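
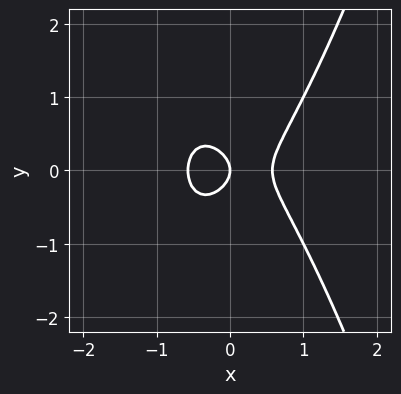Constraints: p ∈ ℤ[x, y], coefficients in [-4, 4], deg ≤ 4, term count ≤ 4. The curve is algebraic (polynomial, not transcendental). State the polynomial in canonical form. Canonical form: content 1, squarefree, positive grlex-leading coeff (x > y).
3*x^3 - 2*y^2 - x

deg p = 3. No degree-2 curve has this shape.
Symmetries: the y ↦ −y reflection is a symmetry, so y appears only in even powers.
From the axis intercepts and sections: one x-axis crossing is at x = 0; it crosses the y-axis at the gridline y = 0.
Together with the visible shape, these determine p as stated.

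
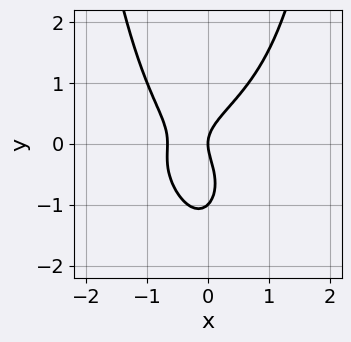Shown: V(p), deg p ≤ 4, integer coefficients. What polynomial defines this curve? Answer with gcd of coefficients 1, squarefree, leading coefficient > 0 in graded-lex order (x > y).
1. The degree is 4 — no degree-3 curve has this shape.
2. From the visible intercepts: among the integer gridlines, it crosses the y-axis at y ∈ {-1, 0}; one x-axis crossing is at x = 0.
3. Together with the visible shape, these determine p as stated.

3*x^2*y^2 - 2*y^3 + 3*x^2 - 2*y^2 + 2*x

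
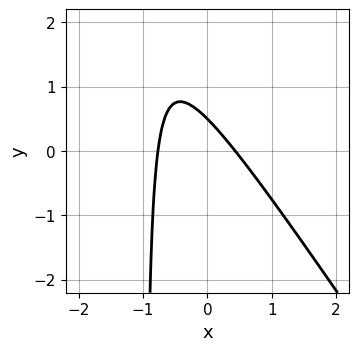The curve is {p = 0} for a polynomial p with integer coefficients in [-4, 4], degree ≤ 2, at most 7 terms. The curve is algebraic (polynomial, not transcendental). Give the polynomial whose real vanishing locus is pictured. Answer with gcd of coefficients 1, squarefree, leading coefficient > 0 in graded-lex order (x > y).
3*x^2 + 2*x*y + x + 2*y - 1

1. The degree is 2 — no degree-1 curve has this shape.
2. Matching integer coefficients to the picture gives p.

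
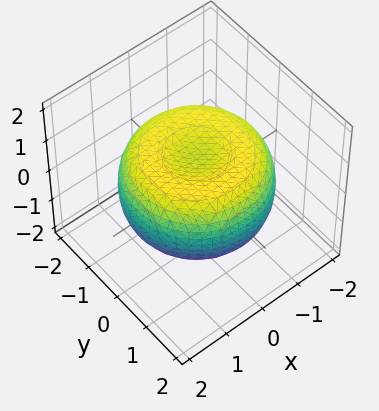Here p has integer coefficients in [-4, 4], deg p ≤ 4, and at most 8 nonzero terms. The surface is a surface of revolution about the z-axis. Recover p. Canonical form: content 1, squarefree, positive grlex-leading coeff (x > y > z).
x^4 + 2*x^2*y^2 + y^4 - 2*x^2 - 2*y^2 + 3*z^2 - 2

(a) deg p = 4.
(b) By symmetry, the z-axis is an axis of rotation, so x and y enter only as x² + y².
(c) Reading off the gridlines: a circular section at z = 0 has radius between 1 and 2.
(d) The integer polynomial consistent with all of this is the stated p.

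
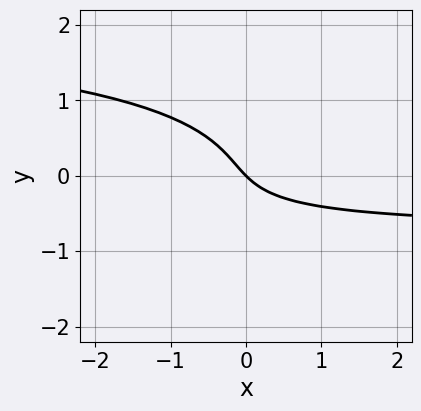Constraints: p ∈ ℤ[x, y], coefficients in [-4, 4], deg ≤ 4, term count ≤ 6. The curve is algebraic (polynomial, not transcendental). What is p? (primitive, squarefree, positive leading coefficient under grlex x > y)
x*y^2 - 3*y^3 - 2*x*y - 2*x - 2*y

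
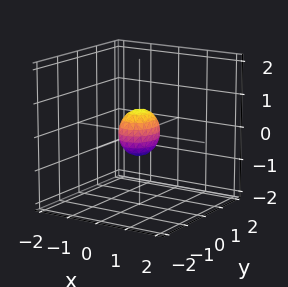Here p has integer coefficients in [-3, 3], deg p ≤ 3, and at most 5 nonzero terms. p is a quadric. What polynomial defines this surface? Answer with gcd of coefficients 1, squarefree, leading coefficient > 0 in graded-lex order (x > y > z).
3*x^2 + 2*y^2 + 2*z^2 - 1

First, deg p = 2.
Then, symmetries: it's symmetric under y → −y, forcing even powers of y; it's symmetric under z → −z, forcing even powers of z; the x ↦ −x reflection is a symmetry, so x appears only in even powers.
Finally, assembling these constraints gives the stated polynomial.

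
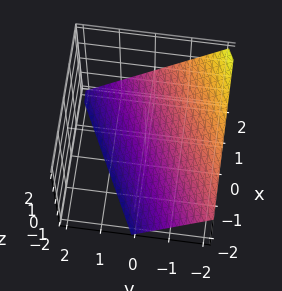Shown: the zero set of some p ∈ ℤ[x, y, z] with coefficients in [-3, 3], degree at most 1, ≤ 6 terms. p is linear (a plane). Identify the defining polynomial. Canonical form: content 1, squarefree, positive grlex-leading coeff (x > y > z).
x - 2*y - 2*z - 2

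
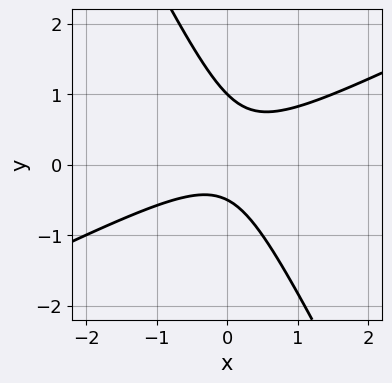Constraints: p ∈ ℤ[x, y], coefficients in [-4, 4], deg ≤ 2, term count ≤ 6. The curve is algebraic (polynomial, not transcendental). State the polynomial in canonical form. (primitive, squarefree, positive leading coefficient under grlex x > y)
1. Degree: a generic line meets the curve in up to 2 points, so deg p = 2.
2. Against the integer gridlines: no x-intercept at any integer in the box; it meets the y-axis at y = 1 (among the integer gridlines).
3. Putting this together gives p.

2*x^2 - 3*x*y - 2*y^2 + y + 1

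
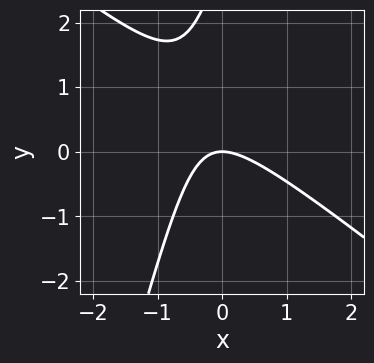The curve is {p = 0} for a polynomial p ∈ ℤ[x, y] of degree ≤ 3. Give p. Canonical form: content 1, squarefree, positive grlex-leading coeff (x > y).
(a) The degree is 2 — the shape is more complex than any degree-1 curve.
(b) From the axis intercepts and sections: one x-axis crossing is at x = 0; it meets the y-axis at y = 0 (among the integer gridlines).
(c) The integer polynomial consistent with all of this is the stated p.

3*x^2 + 3*x*y - y^2 + 3*y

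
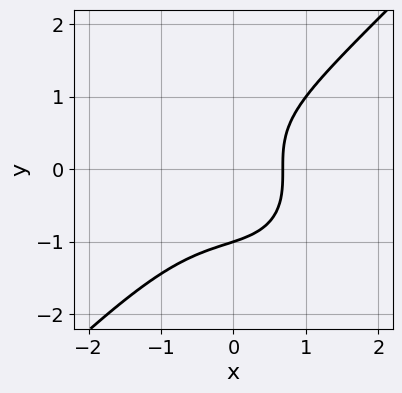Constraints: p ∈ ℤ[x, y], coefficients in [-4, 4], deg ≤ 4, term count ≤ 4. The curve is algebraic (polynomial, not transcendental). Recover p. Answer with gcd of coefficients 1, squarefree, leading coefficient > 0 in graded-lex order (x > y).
x^3 - y^3 + x - 1

1. The degree is 3 — a generic line meets the curve in up to 3 points.
2. From the axis intercepts and sections: one y-axis crossing is at y = -1.
3. Assembling these constraints gives the stated polynomial.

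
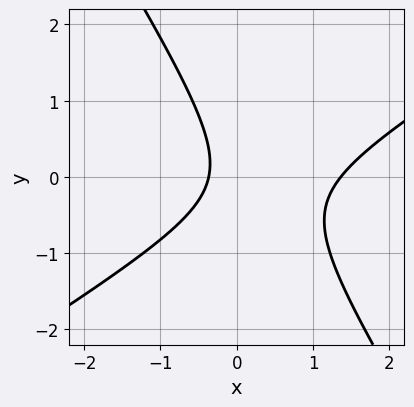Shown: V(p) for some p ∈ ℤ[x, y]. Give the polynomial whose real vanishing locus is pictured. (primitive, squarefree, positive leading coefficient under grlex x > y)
First, the degree is 2 — no degree-1 curve has this shape.
Next, against the integer gridlines: it misses every integer gridline on the y-axis.
Finally, putting this together gives p.

2*x^2 - 2*x*y - 2*y^2 - 2*x - 1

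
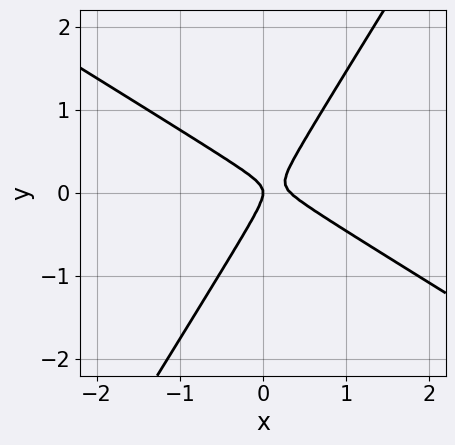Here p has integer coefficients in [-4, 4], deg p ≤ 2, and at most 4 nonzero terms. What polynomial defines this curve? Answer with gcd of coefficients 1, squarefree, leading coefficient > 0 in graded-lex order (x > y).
(a) The degree is 2 — the shape is more complex than any degree-1 curve.
(b) Against the integer gridlines: one x-axis crossing is at x = 0; it crosses the y-axis at the gridline y = 0.
(c) Together with the visible shape, these determine p as stated.

3*x^2 + 3*x*y - 3*y^2 - x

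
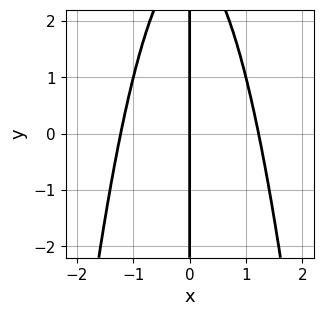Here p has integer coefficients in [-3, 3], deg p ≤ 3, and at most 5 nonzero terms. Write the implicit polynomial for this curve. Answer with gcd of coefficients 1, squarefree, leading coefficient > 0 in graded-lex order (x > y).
2*x^3 + x*y - 3*x

First, deg p = 3.
Then, observable constraints: every point of the y-axis in the box is on the curve; one x-axis crossing is at x = 0.
Finally, assembling these constraints gives the stated polynomial.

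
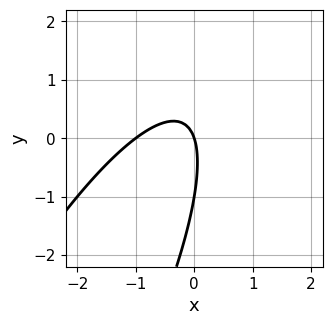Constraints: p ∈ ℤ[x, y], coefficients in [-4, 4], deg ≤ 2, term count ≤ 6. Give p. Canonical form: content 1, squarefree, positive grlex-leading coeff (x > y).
(a) The degree is 2 — no degree-1 curve has this shape.
(b) Reading off the gridlines: among the integer gridlines, it crosses the x-axis at x ∈ {-1, 0}; the y-axis gridline crossings are at y ∈ {-1, 0}.
(c) Matching integer coefficients to the picture gives p.

3*x^2 - 3*x*y + y^2 + 3*x + y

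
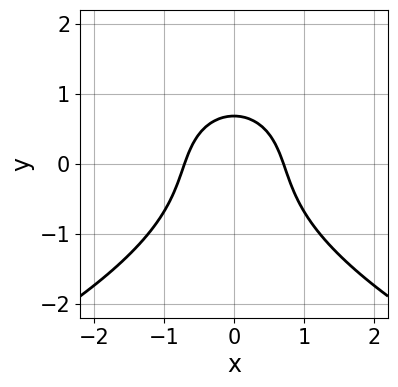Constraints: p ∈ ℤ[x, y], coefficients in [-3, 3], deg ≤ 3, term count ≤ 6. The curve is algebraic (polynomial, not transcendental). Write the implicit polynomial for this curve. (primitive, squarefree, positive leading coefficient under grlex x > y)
y^3 + 2*x^2 + y - 1

1. Degree: the shape is more complex than any degree-2 curve, so deg p = 3.
2. Symmetries: mirror symmetry x ↦ −x ⇒ only even powers of x.
3. These observations pin down the coefficients.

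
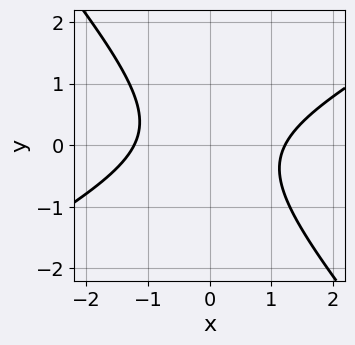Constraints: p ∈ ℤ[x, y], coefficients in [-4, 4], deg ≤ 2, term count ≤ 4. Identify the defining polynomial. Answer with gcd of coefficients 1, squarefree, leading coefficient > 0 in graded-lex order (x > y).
2*x^2 - 2*x*y - 3*y^2 - 3

1. Degree: no degree-1 curve has this shape, so deg p = 2.
2. Checking where it meets the axes: no y-intercept at any integer in the box.
3. Solving for integer coefficients yields p as stated.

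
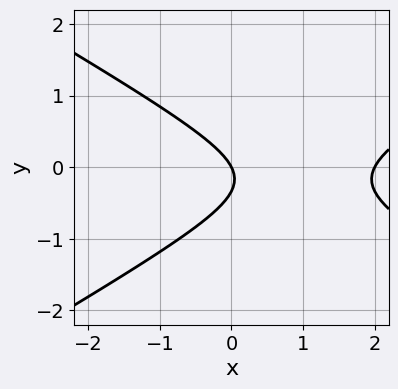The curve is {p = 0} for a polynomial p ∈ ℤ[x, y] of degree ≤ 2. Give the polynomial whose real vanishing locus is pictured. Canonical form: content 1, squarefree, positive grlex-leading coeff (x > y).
deg p = 2. The shape is more complex than any degree-1 curve.
From the visible intercepts: the x-axis gridline crossings are at x ∈ {0, 2}; it crosses the y-axis at the gridline y = 0.
Matching integer coefficients to the picture gives p.

x^2 - 3*y^2 - 2*x - y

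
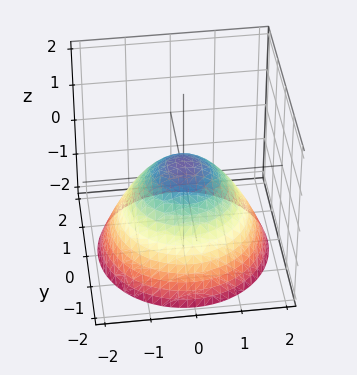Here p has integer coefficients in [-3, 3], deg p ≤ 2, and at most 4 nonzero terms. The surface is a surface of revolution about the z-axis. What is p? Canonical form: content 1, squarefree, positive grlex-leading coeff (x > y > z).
2*x^2 + 2*y^2 + 3*z - 1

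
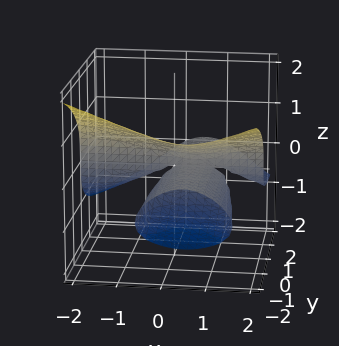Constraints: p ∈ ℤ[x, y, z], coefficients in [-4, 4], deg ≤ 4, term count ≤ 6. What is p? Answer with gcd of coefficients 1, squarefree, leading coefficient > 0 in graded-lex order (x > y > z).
x^2*y + 3*z^3 - x*y + 2*y*z

First, degree: a generic line meets the surface in up to 3 points, so deg p = 3.
Next, from the axis intercepts and sections: every point of the x-axis in the box is on the surface; every point of the y-axis in the box is on the surface; one z-axis crossing is at z = 0.
Finally, solving for integer coefficients yields p as stated.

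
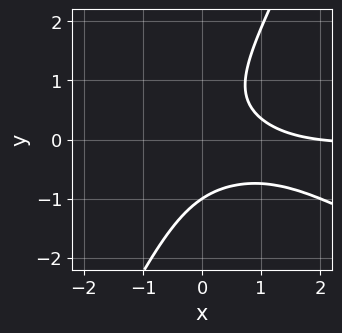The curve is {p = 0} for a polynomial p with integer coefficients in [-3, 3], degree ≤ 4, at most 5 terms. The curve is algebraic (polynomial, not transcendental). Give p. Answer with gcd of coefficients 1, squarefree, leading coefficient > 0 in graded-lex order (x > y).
First, degree: the shape is more complex than any degree-2 curve, so deg p = 3.
Next, observable constraints: it meets the x-axis at x = 2 (among the integer gridlines); one y-axis crossing is at y = -1.
Finally, together with the visible shape, these determine p as stated.

2*x^2*y + 3*x*y^2 - 2*y^3 + x - 2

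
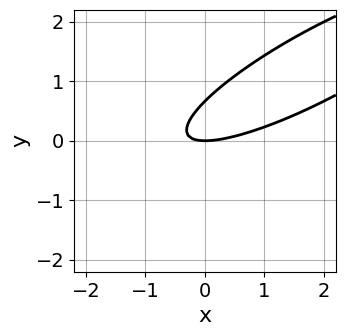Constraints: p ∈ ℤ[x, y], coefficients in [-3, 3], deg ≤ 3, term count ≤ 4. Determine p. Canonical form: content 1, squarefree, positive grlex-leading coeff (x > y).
x^2 - 3*x*y + 3*y^2 - 2*y

1. The degree is 2 — the shape is more complex than any degree-1 curve.
2. From the axis intercepts and sections: it meets the y-axis at y = 0 (among the integer gridlines); it meets the x-axis at x = 0 (among the integer gridlines).
3. Fitting integer coefficients to these (and the overall shape) gives p.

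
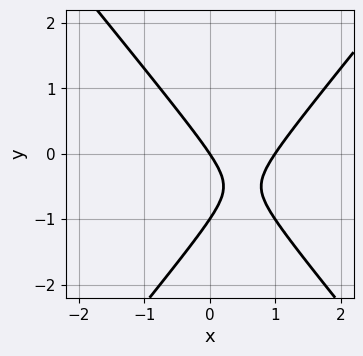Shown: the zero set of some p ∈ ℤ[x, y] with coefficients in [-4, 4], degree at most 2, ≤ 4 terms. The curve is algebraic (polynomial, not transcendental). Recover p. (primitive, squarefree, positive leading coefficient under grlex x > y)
First, the degree is 2 — the shape is more complex than any degree-1 curve.
Next, from the visible intercepts: the x-axis gridline crossings are at x ∈ {0, 1}; the y-axis gridline crossings are at y ∈ {-1, 0}.
Finally, solving for integer coefficients yields p as stated.

3*x^2 - 2*y^2 - 3*x - 2*y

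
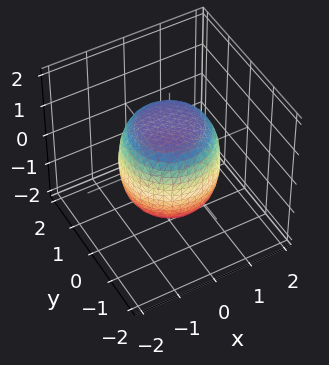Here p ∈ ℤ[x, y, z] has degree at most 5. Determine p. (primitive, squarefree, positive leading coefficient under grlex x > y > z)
2*x^4 + 4*x^2*y^2 + 2*y^4 - x^2 - y^2 + 2*z^2 - 3

(a) The degree is 4 — no degree-3 surface has this shape.
(b) By symmetry, the surface is invariant under rotation about z: p = q(x² + y², z).
(c) Checking where it meets the axes: a circular section at z = -1 has radius exactly 1.
(d) These observations pin down the coefficients.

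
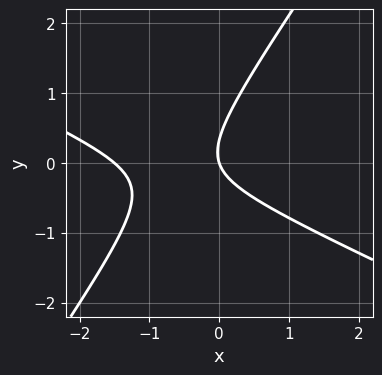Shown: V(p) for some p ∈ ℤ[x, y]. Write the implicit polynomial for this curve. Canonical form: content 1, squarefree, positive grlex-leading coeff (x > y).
1. Degree: a generic line meets the curve in up to 2 points, so deg p = 2.
2. From the axis intercepts and sections: it crosses the x-axis at the gridline x = 0; one y-axis crossing is at y = 0.
3. These observations pin down the coefficients.

2*x^2 + 3*x*y - 3*y^2 + 3*x + y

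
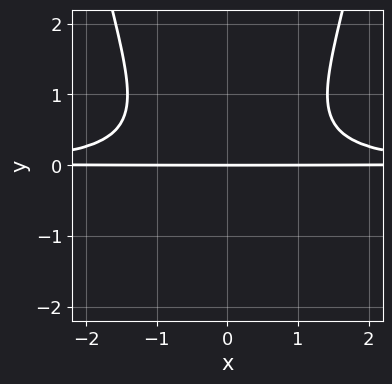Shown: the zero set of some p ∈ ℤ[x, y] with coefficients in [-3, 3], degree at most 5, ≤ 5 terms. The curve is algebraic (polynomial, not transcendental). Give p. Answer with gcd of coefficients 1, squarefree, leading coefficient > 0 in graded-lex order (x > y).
(a) The degree is 4 — no degree-3 curve has this shape.
(b) Symmetries: mirror symmetry x ↦ −x ⇒ only even powers of x.
(c) Reading off the gridlines: it crosses the y-axis at the gridline y = 0; every point of the x-axis in the box is on the curve.
(d) Fitting integer coefficients to these (and the overall shape) gives p.

x^2*y^2 - y^3 - y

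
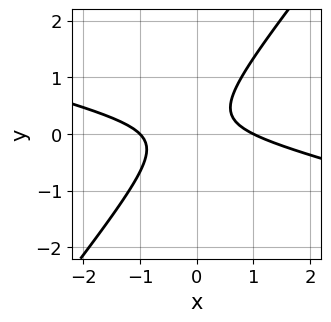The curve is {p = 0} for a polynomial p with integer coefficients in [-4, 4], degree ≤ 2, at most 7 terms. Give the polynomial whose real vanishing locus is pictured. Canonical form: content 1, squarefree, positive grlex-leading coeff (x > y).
x^2 + 3*x*y - 3*y^2 + y - 1

First, degree: a generic line meets the curve in up to 2 points, so deg p = 2.
Next, checking where it meets the axes: among the integer gridlines, it crosses the x-axis at x ∈ {-1, 1}; the curve avoids every integer y-axis point in the box.
Finally, together with the visible shape, these determine p as stated.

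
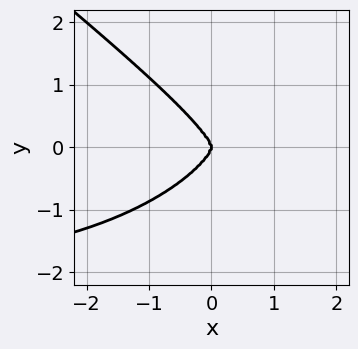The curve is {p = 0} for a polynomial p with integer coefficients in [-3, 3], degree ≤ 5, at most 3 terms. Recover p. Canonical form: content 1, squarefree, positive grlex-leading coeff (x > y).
x^3*y + 2*y^4 + 2*x^3

1. The degree is 4 — the shape is more complex than any degree-3 curve.
2. Reading off the gridlines: it meets the y-axis at y = 0 (among the integer gridlines); it meets the x-axis at x = 0 (among the integer gridlines).
3. Solving for integer coefficients yields p as stated.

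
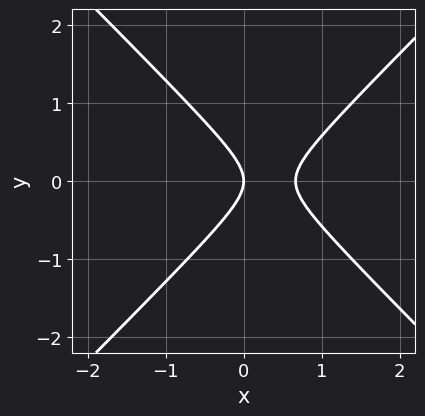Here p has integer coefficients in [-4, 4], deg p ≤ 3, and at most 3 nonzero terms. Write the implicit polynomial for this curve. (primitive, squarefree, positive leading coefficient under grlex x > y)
3*x^2 - 3*y^2 - 2*x

First, the degree is 2 — no degree-1 curve has this shape.
Then, symmetries: the y ↦ −y reflection is a symmetry, so y appears only in even powers.
Then, from the axis intercepts and sections: one x-axis crossing is at x = 0; one y-axis crossing is at y = 0.
Finally, assembling these constraints gives the stated polynomial.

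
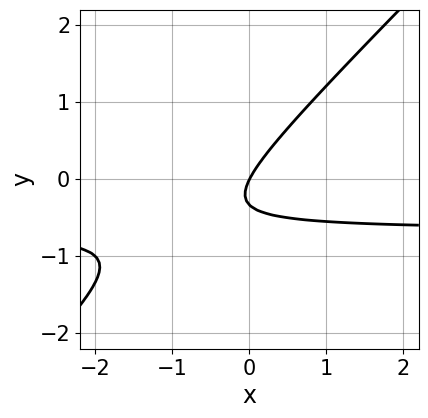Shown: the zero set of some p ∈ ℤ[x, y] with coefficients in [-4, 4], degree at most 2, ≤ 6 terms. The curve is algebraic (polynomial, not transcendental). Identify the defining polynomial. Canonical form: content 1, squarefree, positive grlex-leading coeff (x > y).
First, degree: the shape is more complex than any degree-1 curve, so deg p = 2.
Then, checking where it meets the axes: it meets the y-axis at y = 0 (among the integer gridlines); it meets the x-axis at x = 0 (among the integer gridlines).
Finally, together with the visible shape, these determine p as stated.

3*x*y - 3*y^2 + 2*x - y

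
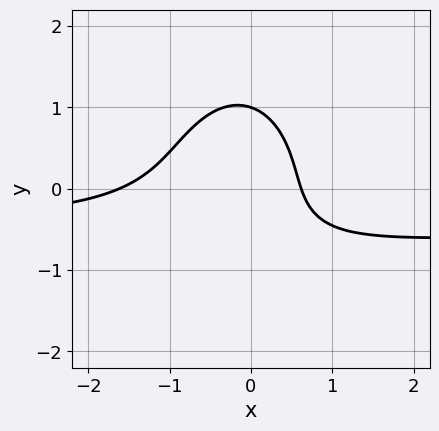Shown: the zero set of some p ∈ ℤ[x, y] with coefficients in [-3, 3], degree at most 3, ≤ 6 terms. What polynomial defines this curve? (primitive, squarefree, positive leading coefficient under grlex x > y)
1. The degree is 3 — a generic line meets the curve in up to 3 points.
2. Checking where it meets the axes: it meets the y-axis at y = 1 (among the integer gridlines).
3. Putting this together gives p.

2*x^2*y + y^3 + x^2 + x - 1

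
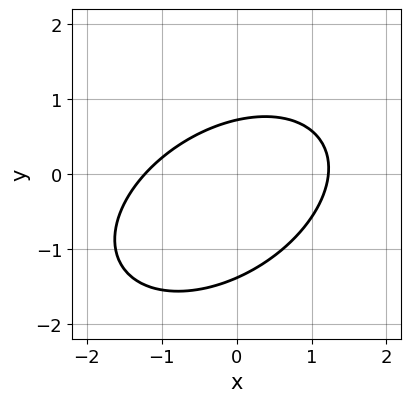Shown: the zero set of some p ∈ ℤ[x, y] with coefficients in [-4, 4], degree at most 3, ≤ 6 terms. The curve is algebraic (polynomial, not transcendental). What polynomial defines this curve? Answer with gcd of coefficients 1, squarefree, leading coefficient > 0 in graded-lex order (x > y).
deg p = 2. No degree-1 curve has this shape.
Solving for integer coefficients yields p as stated.

2*x^2 - 2*x*y + 3*y^2 + 2*y - 3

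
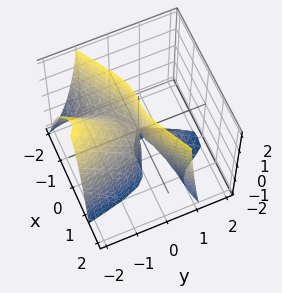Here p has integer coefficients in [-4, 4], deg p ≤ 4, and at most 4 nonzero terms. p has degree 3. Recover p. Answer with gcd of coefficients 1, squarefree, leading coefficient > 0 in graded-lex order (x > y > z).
x^3 - 2*x^2*y - y^2 - y*z

First, degree: a generic line meets the surface in up to 3 points, so deg p = 3.
Next, from the axis intercepts and sections: it meets the y-axis at y = 0 (among the integer gridlines); every point of the z-axis in the box is on the surface.
Finally, these observations pin down the coefficients.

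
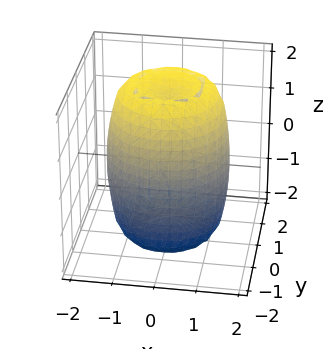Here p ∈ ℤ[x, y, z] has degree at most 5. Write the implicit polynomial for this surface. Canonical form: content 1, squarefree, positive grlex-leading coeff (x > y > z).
2*x^4 + 4*x^2*y^2 + 2*y^4 - 3*x^2 - 3*y^2 + z^2 - 3

1. Degree: a generic line meets the surface in up to 4 points, so deg p = 4.
2. Symmetry: the z-axis is an axis of rotation, so x and y enter only as x² + y².
3. From the axis intercepts and sections: a circular section at z = 0 has radius between 1 and 2.
4. The integer polynomial consistent with all of this is the stated p.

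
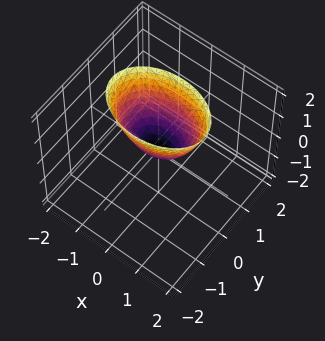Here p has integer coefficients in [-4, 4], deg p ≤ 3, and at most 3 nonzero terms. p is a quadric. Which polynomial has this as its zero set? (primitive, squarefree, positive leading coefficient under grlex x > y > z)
First, the degree is 2 — a paraboloid; a quadric.
Then, symmetries: the y ↦ −y reflection is a symmetry, so y appears only in even powers; mirror symmetry x ↦ −x ⇒ only even powers of x.
Next, against the integer gridlines: it crosses the x-axis at the gridline x = 0; it crosses the z-axis at the gridline z = 0; one y-axis crossing is at y = 0.
Finally, fitting integer coefficients to these (and the overall shape) gives p.

x^2 + 2*y^2 - z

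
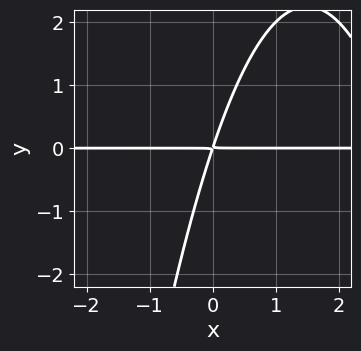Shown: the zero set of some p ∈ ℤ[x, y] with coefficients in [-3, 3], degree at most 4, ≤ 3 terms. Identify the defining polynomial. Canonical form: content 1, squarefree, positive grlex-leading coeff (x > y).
x^2*y - 3*x*y + y^2

1. Degree: the shape is more complex than any degree-2 curve, so deg p = 3.
2. Against the integer gridlines: the visible x-axis segment lies entirely on the curve.
3. Together with the visible shape, these determine p as stated.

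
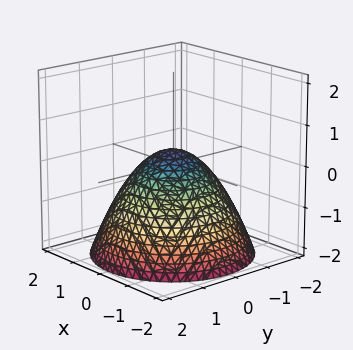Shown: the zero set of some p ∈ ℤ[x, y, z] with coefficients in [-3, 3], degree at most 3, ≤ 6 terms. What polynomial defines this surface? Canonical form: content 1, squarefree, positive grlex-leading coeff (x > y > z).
1. deg p = 2. A generic line meets the surface in up to 2 points.
2. Symmetries: the z-axis is an axis of rotation, so x and y enter only as x² + y².
3. Checking where it meets the axes: a circular section at z = -1 has radius between 1 and 2.
4. Together with the visible shape, these determine p as stated.

2*x^2 + 2*y^2 + 3*z - 1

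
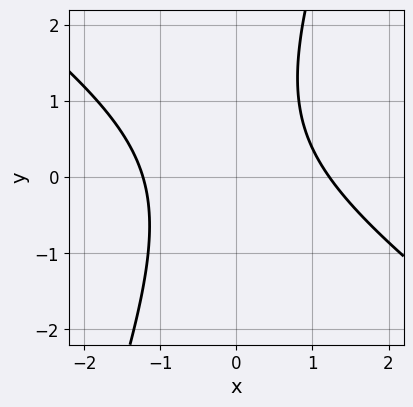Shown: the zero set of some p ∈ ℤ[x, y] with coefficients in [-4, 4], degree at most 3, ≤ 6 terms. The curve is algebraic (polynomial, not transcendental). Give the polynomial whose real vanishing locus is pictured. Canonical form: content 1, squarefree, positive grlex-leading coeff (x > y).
Degree: no degree-1 curve has this shape, so deg p = 2.
Checking where it meets the axes: it misses every integer gridline on the y-axis.
Fitting integer coefficients to these (and the overall shape) gives p.

2*x^2 + 2*x*y - y^2 + y - 3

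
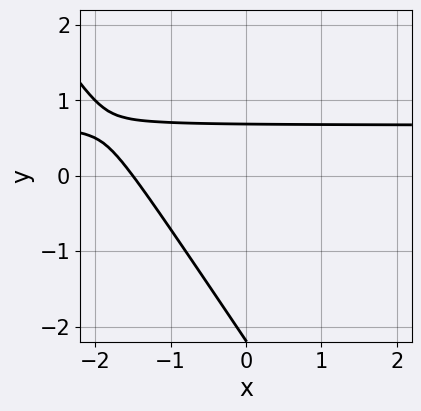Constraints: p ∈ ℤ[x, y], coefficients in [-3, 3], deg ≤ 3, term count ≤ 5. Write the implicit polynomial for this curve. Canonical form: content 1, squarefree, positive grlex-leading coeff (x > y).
3*x*y + 2*y^2 - 2*x + 3*y - 3

1. Degree: no degree-1 curve has this shape, so deg p = 2.
2. The integer polynomial consistent with all of this is the stated p.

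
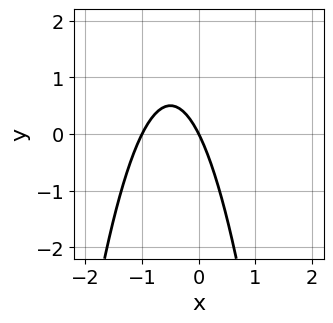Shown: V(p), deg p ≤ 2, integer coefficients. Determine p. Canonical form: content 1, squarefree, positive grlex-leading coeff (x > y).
2*x^2 + 2*x + y

First, the degree is 2 — a generic line meets the curve in up to 2 points.
Next, checking where it meets the axes: the x-axis gridline crossings are at x ∈ {-1, 0}; it meets the y-axis at y = 0 (among the integer gridlines).
Finally, together with the visible shape, these determine p as stated.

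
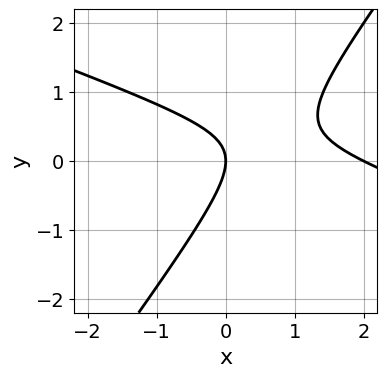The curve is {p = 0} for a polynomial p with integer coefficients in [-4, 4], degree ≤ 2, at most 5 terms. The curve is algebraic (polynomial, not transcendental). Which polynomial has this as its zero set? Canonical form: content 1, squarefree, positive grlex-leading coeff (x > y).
x^2 + 2*x*y - 2*y^2 - 2*x

deg p = 2.
From the visible intercepts: the x-axis gridline crossings are at x ∈ {0, 2}; one y-axis crossing is at y = 0.
These observations pin down the coefficients.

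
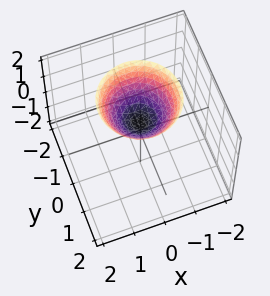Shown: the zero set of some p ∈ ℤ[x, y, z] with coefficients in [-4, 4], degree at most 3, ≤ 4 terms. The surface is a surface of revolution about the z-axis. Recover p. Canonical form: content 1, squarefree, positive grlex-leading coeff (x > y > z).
2*x^2 + 2*y^2 - 2*z + 1

1. Degree: no degree-1 surface has this shape, so deg p = 2.
2. Symmetry: every cross-section ⟂ z is a circle, so x, y appear only via x² + y².
3. Observable constraints: the surface avoids every integer x-axis point in the box; no y-intercept at any integer in the box.
4. These observations pin down the coefficients.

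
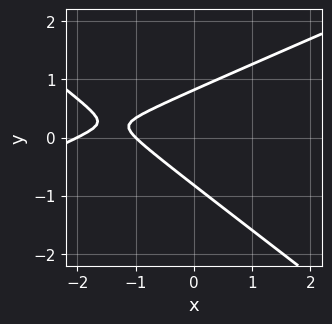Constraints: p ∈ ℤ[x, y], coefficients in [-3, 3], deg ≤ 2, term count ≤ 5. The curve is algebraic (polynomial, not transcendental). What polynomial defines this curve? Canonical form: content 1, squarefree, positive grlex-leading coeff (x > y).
x^2 - x*y - 3*y^2 + 3*x + 2

1. Degree: a generic line meets the curve in up to 2 points, so deg p = 2.
2. From the visible intercepts: among the integer gridlines, it crosses the x-axis at x ∈ {-2, -1}.
3. The integer polynomial consistent with all of this is the stated p.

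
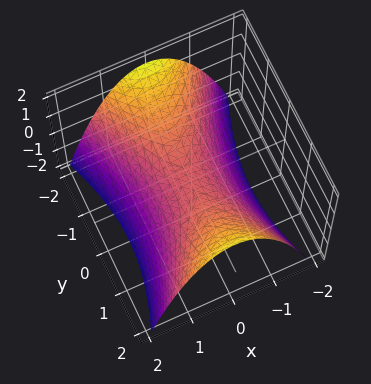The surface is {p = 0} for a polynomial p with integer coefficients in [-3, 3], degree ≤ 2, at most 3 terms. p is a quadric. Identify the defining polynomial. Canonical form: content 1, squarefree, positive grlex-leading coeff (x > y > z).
3*x^2 - y^2 + 3*z

1. Degree: a hyperbolic paraboloid; a quadric, so deg p = 2.
2. Symmetries: mirror symmetry x ↦ −x ⇒ only even powers of x; mirror symmetry y ↦ −y ⇒ only even powers of y.
3. Observable constraints: it meets the z-axis at z = 0 (among the integer gridlines); it meets the y-axis at y = 0 (among the integer gridlines); it crosses the x-axis at the gridline x = 0.
4. Matching integer coefficients to the picture gives p.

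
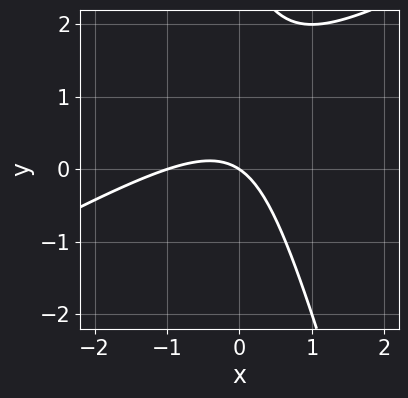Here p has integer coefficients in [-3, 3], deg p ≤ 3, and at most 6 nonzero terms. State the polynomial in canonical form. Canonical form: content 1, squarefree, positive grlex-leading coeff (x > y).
1. deg p = 2. The shape is more complex than any degree-1 curve.
2. From the visible intercepts: one y-axis crossing is at y = 0; the x-axis gridline crossings are at x ∈ {-1, 0}.
3. Matching integer coefficients to the picture gives p.

2*x^2 - 3*x*y - y^2 + 2*x + 3*y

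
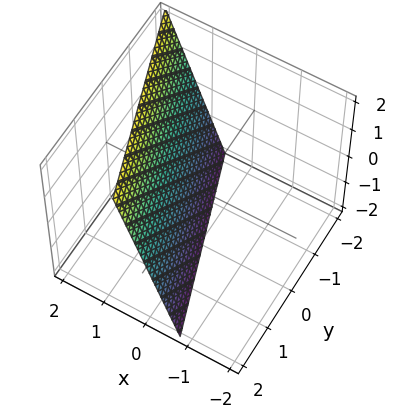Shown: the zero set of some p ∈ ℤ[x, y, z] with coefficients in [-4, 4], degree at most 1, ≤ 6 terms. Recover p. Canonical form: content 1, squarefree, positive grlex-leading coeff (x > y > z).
The degree is 1 — every cross-section is a straight line — this is a plane.
Against the integer gridlines: it crosses the y-axis at the gridline y = 2; it crosses the z-axis at the gridline z = -2.
Putting this together gives p.

3*x + y - z - 2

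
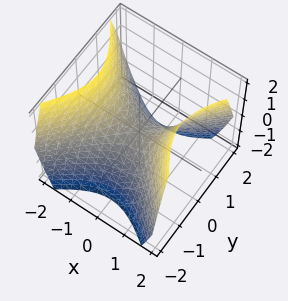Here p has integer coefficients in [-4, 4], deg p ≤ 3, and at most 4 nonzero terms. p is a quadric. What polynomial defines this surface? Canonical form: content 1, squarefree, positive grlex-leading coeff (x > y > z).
1. Degree: a hyperbolic paraboloid; a quadric, so deg p = 2.
2. Symmetries: the x ↦ −x reflection is a symmetry, so x appears only in even powers; it's symmetric under y → −y, forcing even powers of y.
3. Observable constraints: it crosses the z-axis at the gridline z = 0; it crosses the x-axis at the gridline x = 0.
4. Fitting integer coefficients to these (and the overall shape) gives p.

x^2 - y^2 - z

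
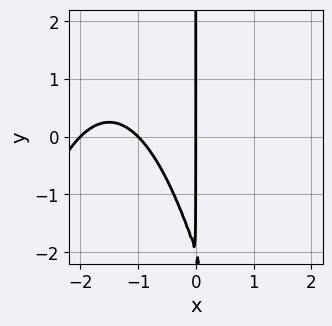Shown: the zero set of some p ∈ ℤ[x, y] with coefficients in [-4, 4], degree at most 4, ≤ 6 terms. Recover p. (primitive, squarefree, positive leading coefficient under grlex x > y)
x^3 + 3*x^2 + x*y + 2*x

1. The degree is 3 — no degree-2 curve has this shape.
2. Checking where it meets the axes: the visible y-axis segment lies entirely on the curve; among the integer gridlines, it crosses the x-axis at x ∈ {-2, -1, 0}.
3. Matching integer coefficients to the picture gives p.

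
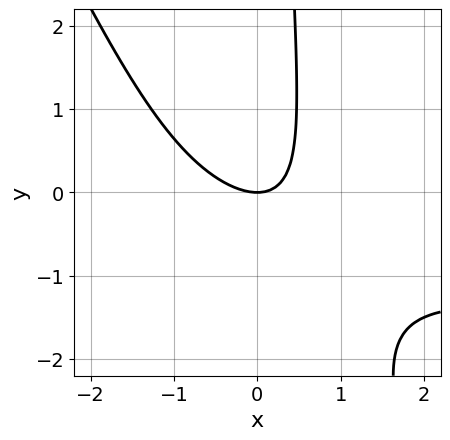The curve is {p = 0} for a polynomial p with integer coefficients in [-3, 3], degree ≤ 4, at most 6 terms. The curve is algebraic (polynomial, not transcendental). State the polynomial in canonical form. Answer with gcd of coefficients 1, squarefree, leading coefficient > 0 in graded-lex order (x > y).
2*x^2*y + x*y^2 + 3*x^2 + 3*x*y - 3*y

First, the degree is 3 — a generic line meets the curve in up to 3 points.
Next, from the visible intercepts: it crosses the x-axis at the gridline x = 0; one y-axis crossing is at y = 0.
Finally, fitting integer coefficients to these (and the overall shape) gives p.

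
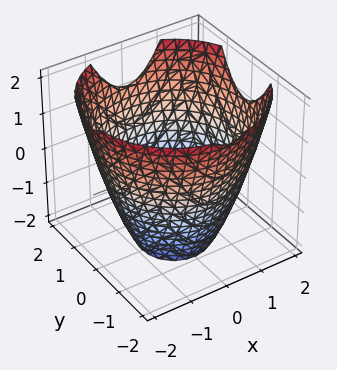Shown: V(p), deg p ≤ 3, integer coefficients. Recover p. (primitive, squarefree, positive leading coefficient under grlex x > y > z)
(a) deg p = 2. No degree-1 surface has this shape.
(b) By symmetry, every cross-section ⟂ z is a circle, so x, y appear only via x² + y².
(c) Against the integer gridlines: a circular section at z = -2 has radius exactly 1; no z-intercept at any integer in the box.
(d) These observations pin down the coefficients.

x^2 + y^2 - z - 3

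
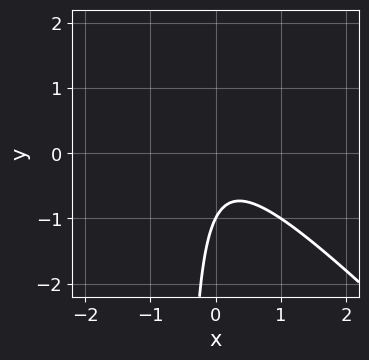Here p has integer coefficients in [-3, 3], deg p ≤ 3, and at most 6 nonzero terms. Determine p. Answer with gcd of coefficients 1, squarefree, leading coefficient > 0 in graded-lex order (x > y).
First, deg p = 2. A generic line meets the curve in up to 2 points.
Then, checking where it meets the axes: it misses every integer gridline on the x-axis; it meets the y-axis at y = -1 (among the integer gridlines).
Finally, fitting integer coefficients to these (and the overall shape) gives p.

2*x^2 + 2*x*y + y + 1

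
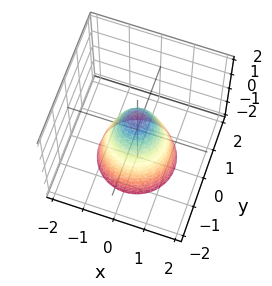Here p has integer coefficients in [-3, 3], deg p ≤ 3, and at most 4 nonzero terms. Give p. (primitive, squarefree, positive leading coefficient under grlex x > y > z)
1. Degree: a generic line meets the surface in up to 2 points, so deg p = 2.
2. Symmetries: every cross-section ⟂ z is a circle, so x, y appear only via x² + y².
3. Observable constraints: a circular section at z = -2 has radius between 1 and 2; one z-axis crossing is at z = 1.
4. Solving for integer coefficients yields p as stated.

2*x^2 + 2*y^2 + z - 1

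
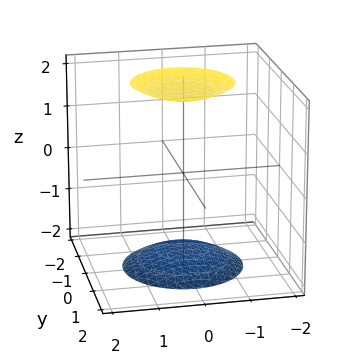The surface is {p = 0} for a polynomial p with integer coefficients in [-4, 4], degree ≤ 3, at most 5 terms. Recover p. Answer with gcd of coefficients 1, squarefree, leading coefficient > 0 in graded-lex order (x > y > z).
First, I count 2 distinct pieces.
Next, deg p = 2.
Then, symmetries: rotational symmetry about the z-axis ⇒ p depends on x, y only through x² + y²; the z ↦ −z reflection is a symmetry, so z appears only in even powers.
Then, observable constraints: it misses every integer gridline on the x-axis; a circular section at z = -2 has radius exactly 1; it misses every integer gridline on the y-axis.
Finally, the integer polynomial consistent with all of this is the stated p.

x^2 + y^2 - z^2 + 3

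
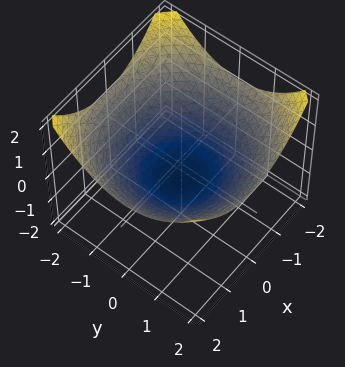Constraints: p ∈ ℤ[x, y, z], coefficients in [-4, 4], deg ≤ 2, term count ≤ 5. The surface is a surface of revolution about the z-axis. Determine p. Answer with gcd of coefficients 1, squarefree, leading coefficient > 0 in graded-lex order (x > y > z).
x^2 + y^2 - 3*z - 2

deg p = 2. No degree-1 surface has this shape.
Symmetries: every cross-section ⟂ z is a circle, so x, y appear only via x² + y².
Checking where it meets the axes: a circular section at z = 0 has radius between 1 and 2.
Together with the visible shape, these determine p as stated.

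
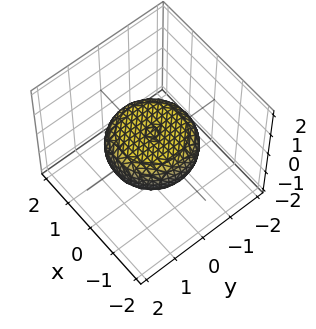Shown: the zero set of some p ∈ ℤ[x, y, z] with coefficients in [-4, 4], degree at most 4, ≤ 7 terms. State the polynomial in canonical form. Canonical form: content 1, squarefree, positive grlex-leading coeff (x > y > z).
(a) Degree: the shape is more complex than any degree-3 surface, so deg p = 4.
(b) By symmetry, the z-axis is an axis of rotation, so x and y enter only as x² + y².
(c) Against the integer gridlines: a circular section at z = 0 has radius between 1 and 2.
(d) Matching integer coefficients to the picture gives p.

x^4 + 2*x^2*y^2 + y^4 - x^2 - y^2 + 3*z^2 - 1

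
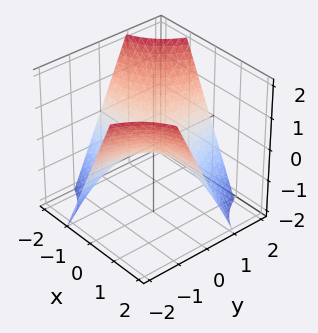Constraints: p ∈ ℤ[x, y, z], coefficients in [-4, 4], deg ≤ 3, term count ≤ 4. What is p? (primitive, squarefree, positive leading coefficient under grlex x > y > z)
deg p = 2. A saddle surface; a quadric.
From the axis intercepts and sections: every point of the x-axis in the box is on the surface; one z-axis crossing is at z = 0; every point of the y-axis in the box is on the surface.
Solving for integer coefficients yields p as stated.

x*y + z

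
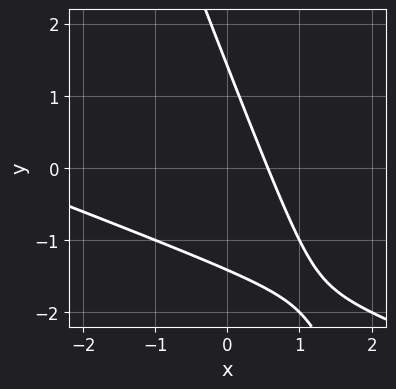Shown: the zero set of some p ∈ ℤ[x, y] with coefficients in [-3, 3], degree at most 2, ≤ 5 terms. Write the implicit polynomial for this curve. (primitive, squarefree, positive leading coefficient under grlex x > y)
x^2 + 3*x*y + y^2 + 3*x - 2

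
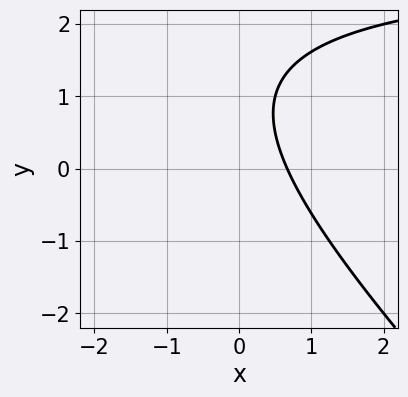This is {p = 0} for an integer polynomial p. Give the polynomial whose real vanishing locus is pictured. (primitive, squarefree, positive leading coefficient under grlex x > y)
x*y + y^2 - 3*x - 2*y + 2

First, degree: a generic line meets the curve in up to 2 points, so deg p = 2.
Then, against the integer gridlines: the curve avoids every integer y-axis point in the box.
Finally, assembling these constraints gives the stated polynomial.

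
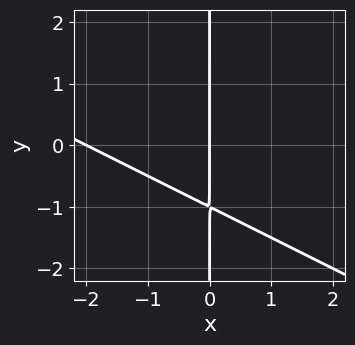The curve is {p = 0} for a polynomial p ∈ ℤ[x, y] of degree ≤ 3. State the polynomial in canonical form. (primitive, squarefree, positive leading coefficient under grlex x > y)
x^2 + 2*x*y + 2*x

First, the degree is 2 — no degree-1 curve has this shape.
Then, checking where it meets the axes: the x-axis gridline crossings are at x ∈ {-2, 0}; every point of the y-axis in the box is on the curve.
Finally, matching integer coefficients to the picture gives p.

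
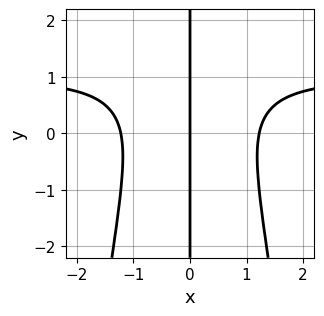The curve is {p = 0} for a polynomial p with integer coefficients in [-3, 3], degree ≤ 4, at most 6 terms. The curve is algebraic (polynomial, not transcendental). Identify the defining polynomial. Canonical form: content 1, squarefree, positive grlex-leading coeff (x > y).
1. deg p = 4.
2. Reading off the gridlines: the visible y-axis segment lies entirely on the curve; it crosses the x-axis at the gridline x = 0.
3. Together with the visible shape, these determine p as stated.

2*x^3*y - 2*x^3 + x*y^2 - 2*x*y + 3*x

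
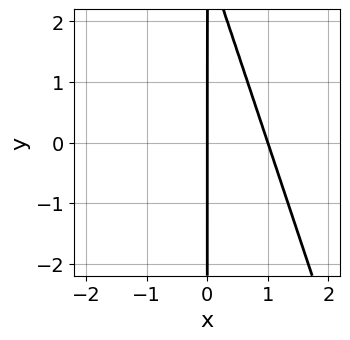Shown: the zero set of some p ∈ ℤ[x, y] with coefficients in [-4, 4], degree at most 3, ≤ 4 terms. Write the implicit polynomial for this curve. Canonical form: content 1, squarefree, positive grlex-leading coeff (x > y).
First, the degree is 2 — the shape is more complex than any degree-1 curve.
Next, against the integer gridlines: every point of the y-axis in the box is on the curve; among the integer gridlines, it crosses the x-axis at x ∈ {0, 1}.
Finally, solving for integer coefficients yields p as stated.

3*x^2 + x*y - 3*x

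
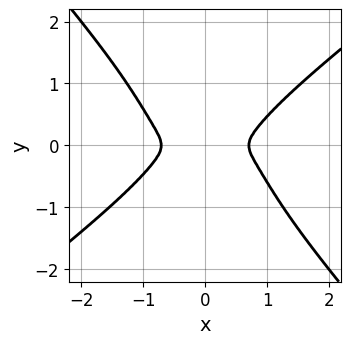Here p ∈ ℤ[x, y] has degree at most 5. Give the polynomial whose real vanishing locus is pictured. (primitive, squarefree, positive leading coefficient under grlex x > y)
Degree: a generic line meets the curve in up to 4 points, so deg p = 4.
Putting this together gives p.

2*x^4 - 2*x*y^3 - 3*y^4 - x^2 - 3*y^2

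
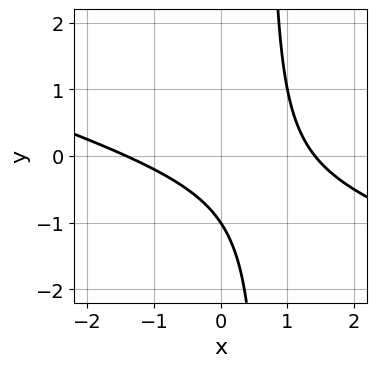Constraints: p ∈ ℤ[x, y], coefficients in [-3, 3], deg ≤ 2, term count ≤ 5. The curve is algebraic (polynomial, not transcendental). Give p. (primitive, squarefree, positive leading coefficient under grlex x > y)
Degree: no degree-1 curve has this shape, so deg p = 2.
From the visible intercepts: it meets the y-axis at y = -1 (among the integer gridlines).
Fitting integer coefficients to these (and the overall shape) gives p.

x^2 + 3*x*y - 2*y - 2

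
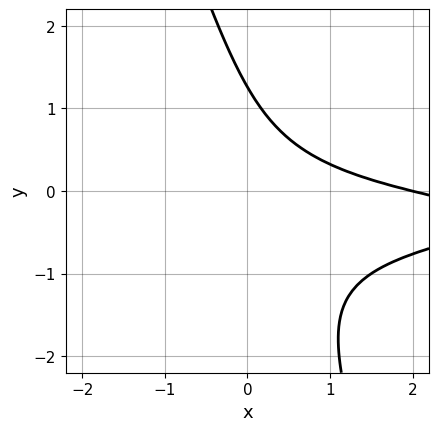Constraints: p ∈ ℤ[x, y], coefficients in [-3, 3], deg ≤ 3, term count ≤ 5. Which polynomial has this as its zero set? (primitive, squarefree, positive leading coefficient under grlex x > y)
3*x*y^2 + y^3 + 2*x*y + x - 2

The degree is 3 — no degree-2 curve has this shape.
From the axis intercepts and sections: one x-axis crossing is at x = 2.
These observations pin down the coefficients.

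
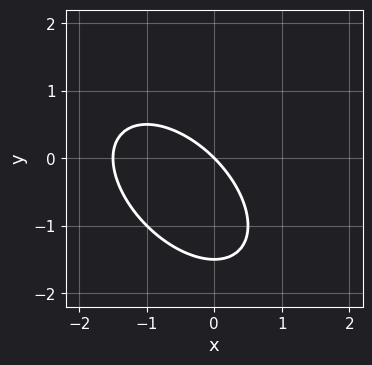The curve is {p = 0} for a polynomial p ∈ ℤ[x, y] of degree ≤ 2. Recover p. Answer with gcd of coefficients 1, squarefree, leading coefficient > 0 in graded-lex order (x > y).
2*x^2 + 2*x*y + 2*y^2 + 3*x + 3*y

(a) Degree: the shape is more complex than any degree-1 curve, so deg p = 2.
(b) Reading off the gridlines: one y-axis crossing is at y = 0; it meets the x-axis at x = 0 (among the integer gridlines).
(c) These observations pin down the coefficients.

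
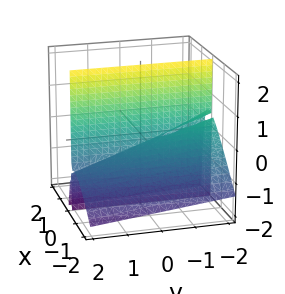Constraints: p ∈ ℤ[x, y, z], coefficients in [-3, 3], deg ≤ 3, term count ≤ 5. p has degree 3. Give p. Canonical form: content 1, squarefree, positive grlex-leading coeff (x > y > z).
1. deg p = 3. The shape is more complex than any degree-2 surface.
2. Against the integer gridlines: every point of the z-axis in the box is on the surface; one x-axis crossing is at x = 0.
3. These observations pin down the coefficients. Check: (0, 1, 0) on the y-axis lies on the surface, and p(0, 1, 0) = 0. ✓

3*x^3 - 3*x^2*z + x*y + 3*x*z + x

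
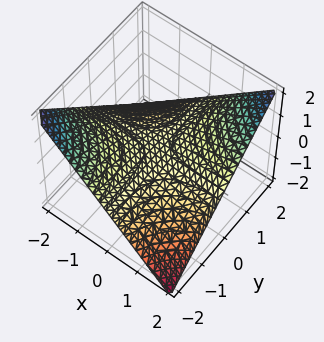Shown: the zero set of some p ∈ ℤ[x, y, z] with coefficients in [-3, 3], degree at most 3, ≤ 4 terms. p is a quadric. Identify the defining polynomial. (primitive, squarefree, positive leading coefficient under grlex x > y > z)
x*y - 2*z

(a) Degree: a saddle surface; a quadric, so deg p = 2.
(b) Checking where it meets the axes: every point of the x-axis in the box is on the surface; it crosses the z-axis at the gridline z = 0; every point of the y-axis in the box is on the surface.
(c) The integer polynomial consistent with all of this is the stated p.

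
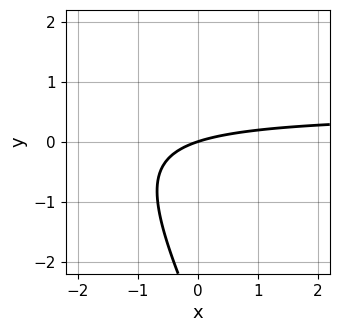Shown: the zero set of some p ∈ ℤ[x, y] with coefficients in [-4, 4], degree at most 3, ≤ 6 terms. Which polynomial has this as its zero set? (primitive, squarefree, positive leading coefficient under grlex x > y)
2*x*y + y^2 - x + 3*y

First, degree: a generic line meets the curve in up to 2 points, so deg p = 2.
Then, against the integer gridlines: one x-axis crossing is at x = 0; it meets the y-axis at y = 0 (among the integer gridlines).
Finally, together with the visible shape, these determine p as stated.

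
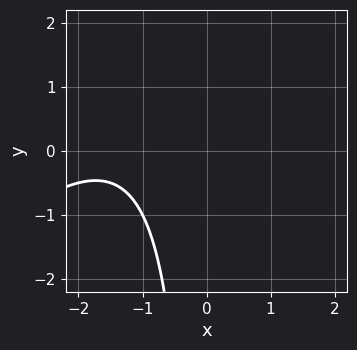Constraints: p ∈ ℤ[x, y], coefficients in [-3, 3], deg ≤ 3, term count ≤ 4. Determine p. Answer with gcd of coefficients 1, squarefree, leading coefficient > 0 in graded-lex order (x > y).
First, degree: the shape is more complex than any degree-1 curve, so deg p = 2.
Then, observable constraints: no x-intercept at any integer in the box; it misses every integer gridline on the y-axis.
Finally, solving for integer coefficients yields p as stated.

x^2 - x*y + 3*x + 3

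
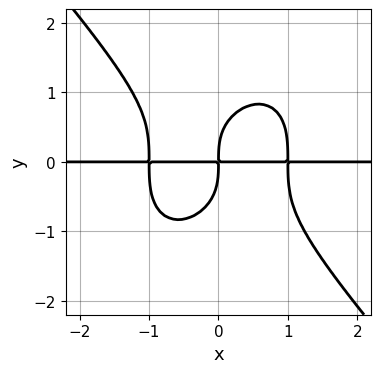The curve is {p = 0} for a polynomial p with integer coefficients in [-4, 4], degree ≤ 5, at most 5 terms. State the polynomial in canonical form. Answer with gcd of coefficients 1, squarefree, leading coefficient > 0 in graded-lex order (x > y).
First, deg p = 4. The shape is more complex than any degree-3 curve.
Then, reading off the gridlines: every point of the x-axis in the box is on the curve.
Finally, putting this together gives p.

3*x^3*y + 2*y^4 - 3*x*y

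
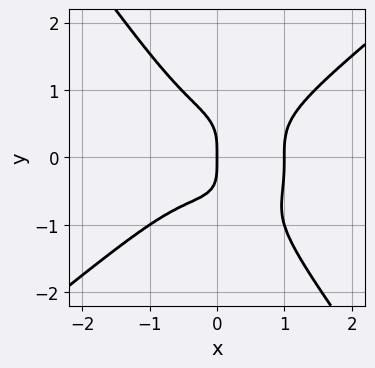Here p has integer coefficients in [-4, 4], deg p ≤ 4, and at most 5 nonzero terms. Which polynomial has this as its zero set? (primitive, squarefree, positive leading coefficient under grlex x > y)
(a) The degree is 4 — no degree-3 curve has this shape.
(b) Checking where it meets the axes: it crosses the y-axis at the gridline y = 0; among the integer gridlines, it crosses the x-axis at x ∈ {0, 1}.
(c) These observations pin down the coefficients.

3*x^4 - 3*x*y^3 - 3*y^4 - x^3 - 2*x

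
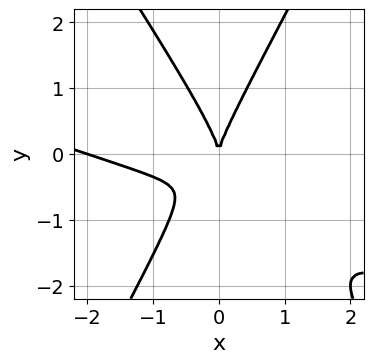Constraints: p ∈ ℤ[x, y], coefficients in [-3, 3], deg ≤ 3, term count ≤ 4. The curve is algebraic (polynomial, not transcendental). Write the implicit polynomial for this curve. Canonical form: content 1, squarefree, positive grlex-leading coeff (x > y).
deg p = 3. The shape is more complex than any degree-2 curve.
Reading off the gridlines: it crosses the y-axis at the gridline y = 0; the x-axis gridline crossings are at x ∈ {-2, 0}.
Together with the visible shape, these determine p as stated.

x^3 + 3*x^2*y - y^3 + 2*x^2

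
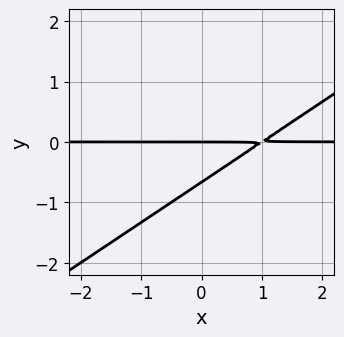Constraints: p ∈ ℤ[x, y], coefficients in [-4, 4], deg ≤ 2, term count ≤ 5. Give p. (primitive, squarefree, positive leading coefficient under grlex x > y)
2*x*y - 3*y^2 - 2*y

(a) Degree: the shape is more complex than any degree-1 curve, so deg p = 2.
(b) Observable constraints: every point of the x-axis in the box is on the curve; it crosses the y-axis at the gridline y = 0.
(c) Solving for integer coefficients yields p as stated.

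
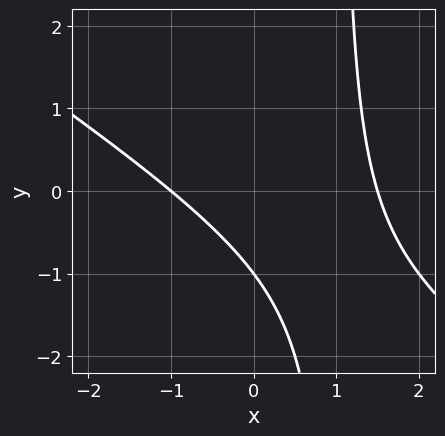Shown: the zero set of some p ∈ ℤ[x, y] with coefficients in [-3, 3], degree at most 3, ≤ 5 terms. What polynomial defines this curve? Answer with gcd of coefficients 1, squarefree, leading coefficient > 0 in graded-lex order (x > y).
2*x^2 + 3*x*y - x - 3*y - 3

Degree: the shape is more complex than any degree-1 curve, so deg p = 2.
Observable constraints: it meets the x-axis at x = -1 (among the integer gridlines); it crosses the y-axis at the gridline y = -1.
These observations pin down the coefficients.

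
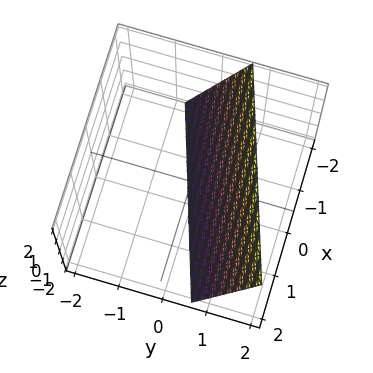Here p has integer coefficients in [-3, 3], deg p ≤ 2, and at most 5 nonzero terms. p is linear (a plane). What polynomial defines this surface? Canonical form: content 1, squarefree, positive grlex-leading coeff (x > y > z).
x - 3*y + z + 2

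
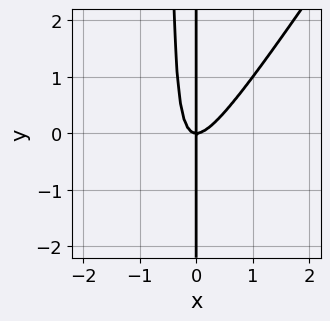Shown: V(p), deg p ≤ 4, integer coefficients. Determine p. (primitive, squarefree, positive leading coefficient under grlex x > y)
3*x^3 - 2*x^2*y - x*y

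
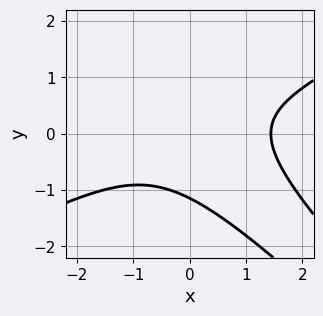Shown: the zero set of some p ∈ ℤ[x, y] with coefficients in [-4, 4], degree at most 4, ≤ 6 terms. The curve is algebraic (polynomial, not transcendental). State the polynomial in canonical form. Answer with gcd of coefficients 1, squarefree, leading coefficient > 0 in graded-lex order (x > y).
x^3 - 3*x*y^2 - 2*y^3 - 3

(a) Degree: the shape is more complex than any degree-2 curve, so deg p = 3.
(b) The integer polynomial consistent with all of this is the stated p.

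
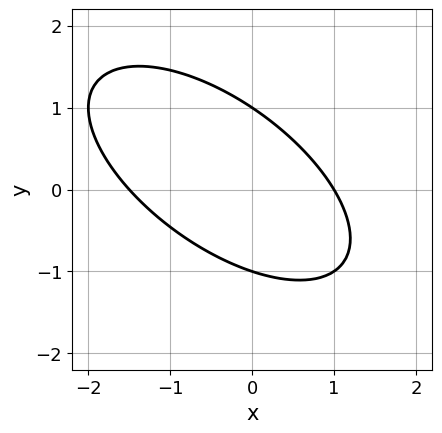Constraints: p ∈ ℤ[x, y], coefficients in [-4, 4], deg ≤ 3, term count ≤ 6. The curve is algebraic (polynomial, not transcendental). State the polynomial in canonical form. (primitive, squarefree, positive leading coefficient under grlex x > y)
2*x^2 + 3*x*y + 3*y^2 + x - 3

deg p = 2. A generic line meets the curve in up to 2 points.
Observable constraints: among the integer gridlines, it crosses the y-axis at y ∈ {-1, 1}; it crosses the x-axis at the gridline x = 1.
Together with the visible shape, these determine p as stated.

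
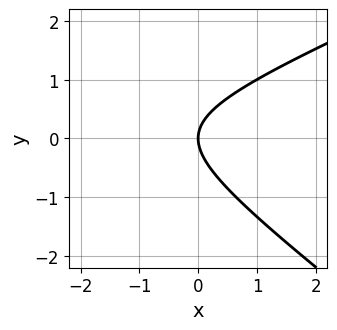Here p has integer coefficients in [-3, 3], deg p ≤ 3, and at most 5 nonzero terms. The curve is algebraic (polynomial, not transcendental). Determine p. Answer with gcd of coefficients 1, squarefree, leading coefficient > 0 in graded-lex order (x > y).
First, deg p = 2. No degree-1 curve has this shape.
Then, checking where it meets the axes: one y-axis crossing is at y = 0; one x-axis crossing is at x = 0.
Finally, matching integer coefficients to the picture gives p.

x^2 - x*y - 3*y^2 + 3*x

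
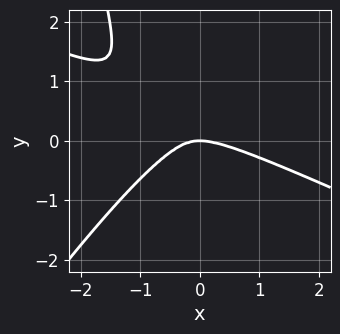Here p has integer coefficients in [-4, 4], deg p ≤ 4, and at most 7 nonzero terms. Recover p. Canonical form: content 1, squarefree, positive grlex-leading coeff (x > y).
The degree is 4 — no degree-3 curve has this shape.
Reading off the gridlines: one x-axis crossing is at x = 0; one y-axis crossing is at y = 0.
The integer polynomial consistent with all of this is the stated p.

2*x^4 + 3*x^3*y - 3*x^2*y^2 + 3*x^2*y + 3*y^3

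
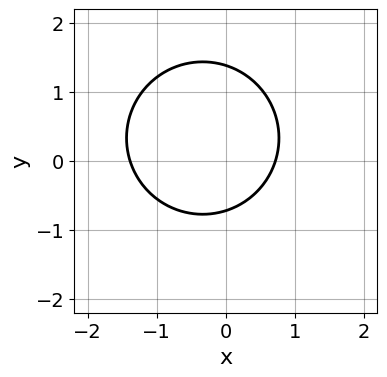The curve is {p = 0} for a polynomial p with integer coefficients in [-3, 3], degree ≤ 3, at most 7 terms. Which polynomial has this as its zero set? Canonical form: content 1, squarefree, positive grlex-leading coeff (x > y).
3*x^2 + 3*y^2 + 2*x - 2*y - 3

First, degree: a generic line meets the curve in up to 2 points, so deg p = 2.
Finally, matching integer coefficients to the picture gives p.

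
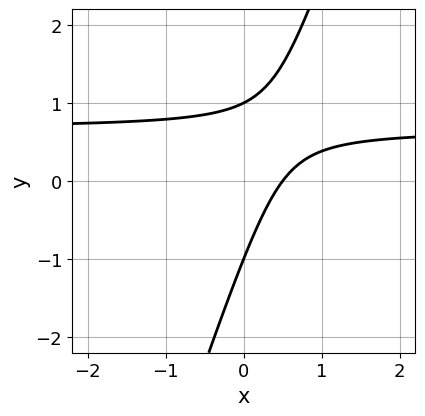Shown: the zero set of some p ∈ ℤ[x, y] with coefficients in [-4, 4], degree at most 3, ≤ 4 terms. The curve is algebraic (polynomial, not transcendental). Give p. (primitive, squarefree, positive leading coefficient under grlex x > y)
3*x*y - y^2 - 2*x + 1

1. Degree: no degree-1 curve has this shape, so deg p = 2.
2. From the visible intercepts: the y-axis gridline crossings are at y ∈ {-1, 1}.
3. Assembling these constraints gives the stated polynomial.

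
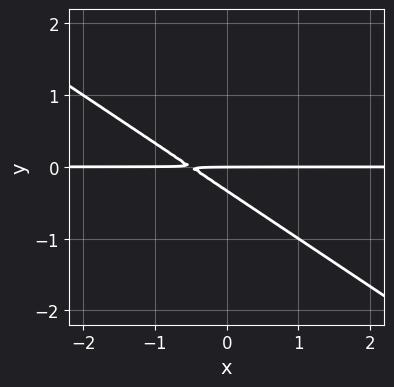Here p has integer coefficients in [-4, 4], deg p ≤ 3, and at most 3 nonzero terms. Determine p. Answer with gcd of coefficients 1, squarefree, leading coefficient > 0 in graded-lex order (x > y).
2*x*y + 3*y^2 + y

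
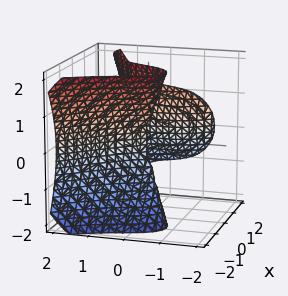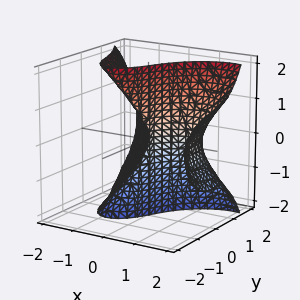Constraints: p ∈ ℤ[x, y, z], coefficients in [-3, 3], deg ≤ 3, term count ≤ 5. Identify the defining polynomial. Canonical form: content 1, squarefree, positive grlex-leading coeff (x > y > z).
The degree is 3 — the shape is more complex than any degree-2 surface.
Reading off the gridlines: it crosses the y-axis at the gridline y = 0; it crosses the x-axis at the gridline x = 0.
The integer polynomial consistent with all of this is the stated p. Check: (0, 0, 2) on the z-axis lies on the surface, and p(0, 0, 2) = 0. ✓

2*x^3 - 2*x*z^2 + 2*y^3 + y*z^2 - 3*x^2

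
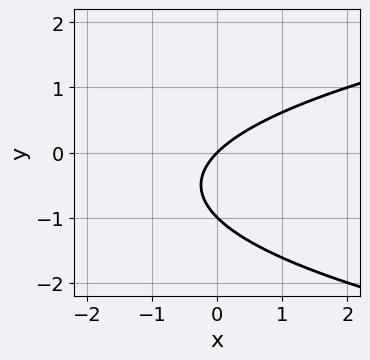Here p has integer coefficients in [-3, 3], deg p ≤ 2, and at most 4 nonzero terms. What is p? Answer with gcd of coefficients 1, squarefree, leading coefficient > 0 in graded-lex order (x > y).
y^2 - x + y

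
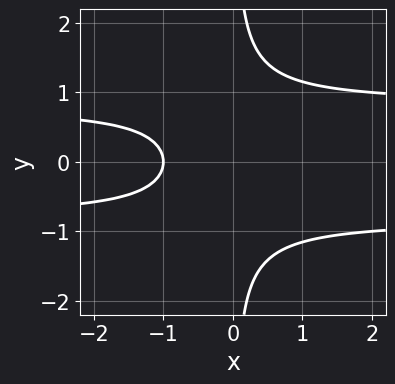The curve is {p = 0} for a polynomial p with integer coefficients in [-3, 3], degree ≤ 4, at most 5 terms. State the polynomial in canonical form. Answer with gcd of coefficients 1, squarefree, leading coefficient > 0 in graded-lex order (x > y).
3*x*y^2 - 2*x - 2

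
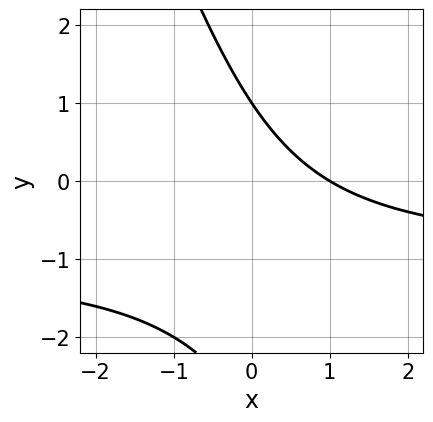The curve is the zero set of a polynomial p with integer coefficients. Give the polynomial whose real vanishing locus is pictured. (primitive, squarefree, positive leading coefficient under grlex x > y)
Degree: a generic line meets the curve in up to 2 points, so deg p = 2.
Against the integer gridlines: one x-axis crossing is at x = 1; one y-axis crossing is at y = 1.
Putting this together gives p.

3*x*y + y^2 + 3*x + 2*y - 3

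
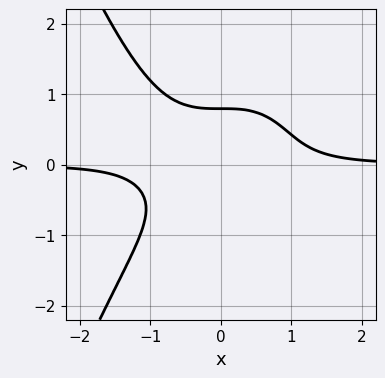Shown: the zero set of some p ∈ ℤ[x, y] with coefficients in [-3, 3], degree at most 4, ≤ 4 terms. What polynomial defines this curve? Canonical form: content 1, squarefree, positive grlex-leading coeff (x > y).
The degree is 4 — a generic line meets the curve in up to 4 points.
From the visible intercepts: it misses every integer gridline on the x-axis.
Fitting integer coefficients to these (and the overall shape) gives p.

2*x^3*y + 2*y^3 - 1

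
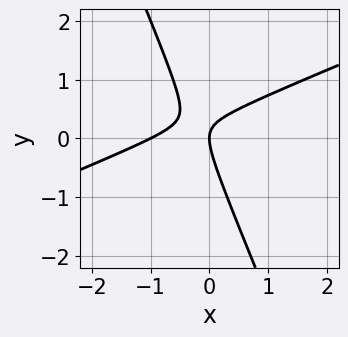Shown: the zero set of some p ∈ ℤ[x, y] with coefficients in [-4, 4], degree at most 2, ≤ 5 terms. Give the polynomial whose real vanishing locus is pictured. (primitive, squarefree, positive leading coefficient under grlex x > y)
1. Degree: a generic line meets the curve in up to 2 points, so deg p = 2.
2. Reading off the gridlines: it meets the y-axis at y = 0 (among the integer gridlines); among the integer gridlines, it crosses the x-axis at x ∈ {-1, 0}.
3. Together with the visible shape, these determine p as stated.

x^2 - 2*x*y - y^2 + x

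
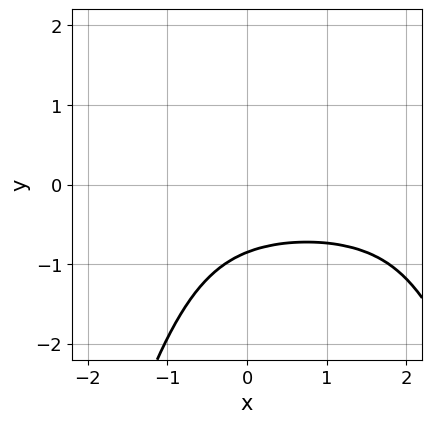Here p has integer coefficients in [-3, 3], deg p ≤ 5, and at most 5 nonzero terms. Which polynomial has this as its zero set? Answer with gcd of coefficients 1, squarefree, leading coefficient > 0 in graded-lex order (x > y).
2*x^2*y^2 - 3*x*y^2 + 3*y^3 - y + 1

(a) Degree: no degree-3 curve has this shape, so deg p = 4.
(b) Against the integer gridlines: the curve avoids every integer x-axis point in the box.
(c) Matching integer coefficients to the picture gives p.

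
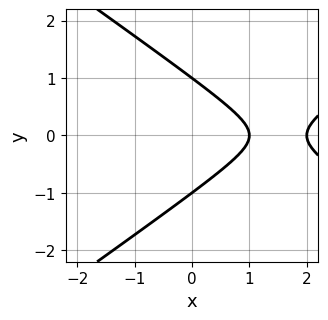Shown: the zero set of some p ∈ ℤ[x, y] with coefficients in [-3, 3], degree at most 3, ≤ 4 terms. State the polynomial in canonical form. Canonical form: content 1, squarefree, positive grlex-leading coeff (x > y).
x^2 - 2*y^2 - 3*x + 2

First, degree: a generic line meets the curve in up to 2 points, so deg p = 2.
Then, symmetries: it's symmetric under y → −y, forcing even powers of y.
Next, against the integer gridlines: among the integer gridlines, it crosses the y-axis at y ∈ {-1, 1}; among the integer gridlines, it crosses the x-axis at x ∈ {1, 2}.
Finally, fitting integer coefficients to these (and the overall shape) gives p.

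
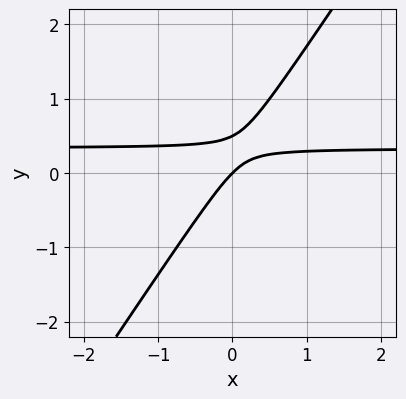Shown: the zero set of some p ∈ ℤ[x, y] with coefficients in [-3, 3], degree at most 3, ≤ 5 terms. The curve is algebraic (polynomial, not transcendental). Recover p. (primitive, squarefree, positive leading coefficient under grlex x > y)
3*x*y - 2*y^2 - x + y

1. deg p = 2.
2. From the axis intercepts and sections: it crosses the y-axis at the gridline y = 0; one x-axis crossing is at x = 0.
3. Solving for integer coefficients yields p as stated.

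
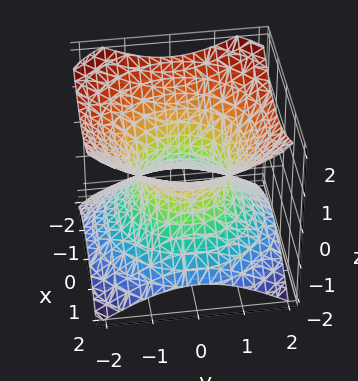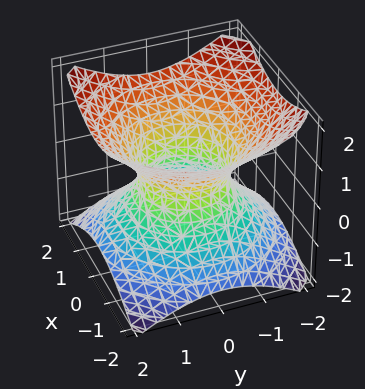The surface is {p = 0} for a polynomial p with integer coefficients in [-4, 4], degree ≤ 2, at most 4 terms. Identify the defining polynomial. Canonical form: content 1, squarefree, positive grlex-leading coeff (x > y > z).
2*x^2 + 2*y^2 - 3*z^2 - 2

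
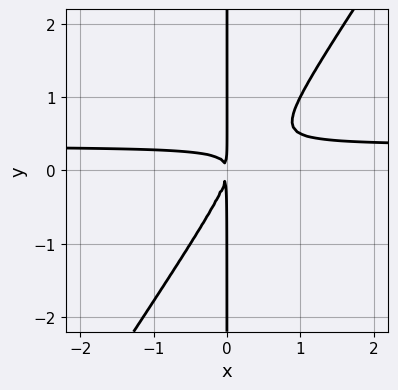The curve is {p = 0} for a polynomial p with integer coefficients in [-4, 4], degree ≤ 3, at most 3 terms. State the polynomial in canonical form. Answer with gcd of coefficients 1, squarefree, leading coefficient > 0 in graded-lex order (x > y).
(a) Degree: no degree-2 curve has this shape, so deg p = 3.
(b) From the axis intercepts and sections: the visible y-axis segment lies entirely on the curve.
(c) Assembling these constraints gives the stated polynomial.

3*x^2*y - 2*x*y^2 - x^2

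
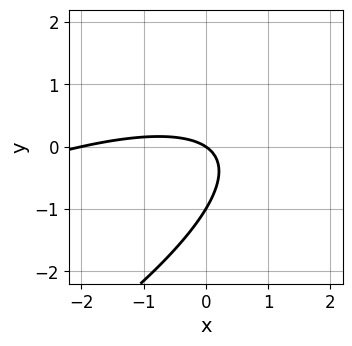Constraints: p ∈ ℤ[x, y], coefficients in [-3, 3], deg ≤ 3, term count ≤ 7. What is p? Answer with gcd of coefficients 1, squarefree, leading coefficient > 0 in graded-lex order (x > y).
Degree: the shape is more complex than any degree-1 curve, so deg p = 2.
Reading off the gridlines: among the integer gridlines, it crosses the x-axis at x ∈ {-2, 0}; among the integer gridlines, it crosses the y-axis at y ∈ {-1, 0}.
Assembling these constraints gives the stated polynomial.

x^2 - 3*x*y + 3*y^2 + 2*x + 3*y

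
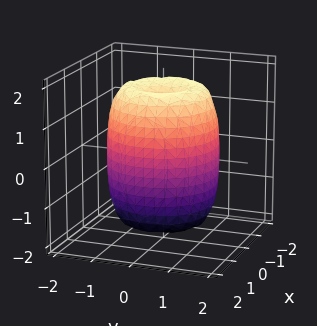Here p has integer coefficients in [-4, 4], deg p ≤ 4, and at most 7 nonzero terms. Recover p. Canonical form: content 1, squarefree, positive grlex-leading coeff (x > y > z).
2*x^4 + 4*x^2*y^2 + 2*y^4 - 3*x^2 - 3*y^2 + z^2 - 2

(a) deg p = 4. No degree-3 surface has this shape.
(b) Symmetries: rotational symmetry about the z-axis ⇒ p depends on x, y only through x² + y².
(c) Observable constraints: a circular section at z = -1 has radius between 1 and 2.
(d) These observations pin down the coefficients.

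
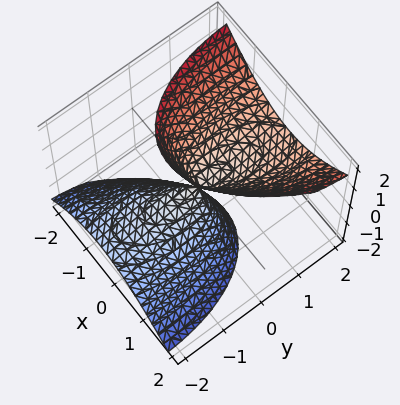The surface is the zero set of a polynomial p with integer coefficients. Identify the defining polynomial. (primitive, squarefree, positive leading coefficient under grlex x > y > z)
First, deg p = 2. The shape is more complex than any degree-1 surface.
Next, reading off the gridlines: one z-axis crossing is at z = 0; one x-axis crossing is at x = 0; it crosses the y-axis at the gridline y = 0.
Finally, matching integer coefficients to the picture gives p.

3*x^2 - x*y + y^2 - 3*y*z - z^2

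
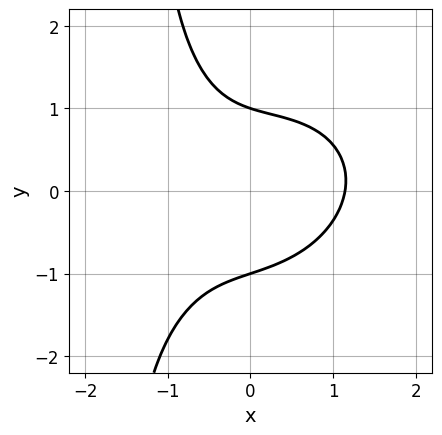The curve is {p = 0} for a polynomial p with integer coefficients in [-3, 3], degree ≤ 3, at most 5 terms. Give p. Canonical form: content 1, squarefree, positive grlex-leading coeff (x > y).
2*x^3 - x^2*y + 2*x*y^2 + 3*y^2 - 3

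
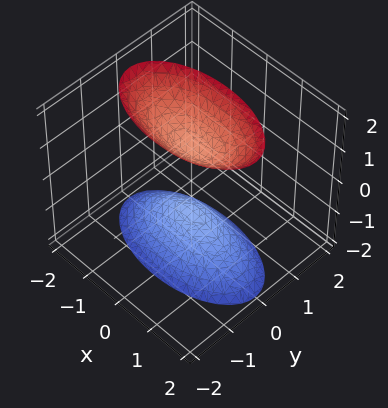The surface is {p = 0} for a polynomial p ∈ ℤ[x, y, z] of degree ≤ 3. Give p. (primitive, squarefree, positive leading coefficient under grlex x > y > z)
x^2 + 3*y^2 - z^2 + 1

The picture has 2 separate pieces. Treating them together as one polynomial.
The degree is 2 — two sheets facing apart; a quadric.
Symmetries: it's symmetric under z → −z, forcing even powers of z; mirror symmetry y ↦ −y ⇒ only even powers of y; the x ↦ −x reflection is a symmetry, so x appears only in even powers.
From the visible intercepts: the surface avoids every integer x-axis point in the box; it misses every integer gridline on the y-axis; the z-axis gridline crossings are at z ∈ {-1, 1}.
These observations pin down the coefficients.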